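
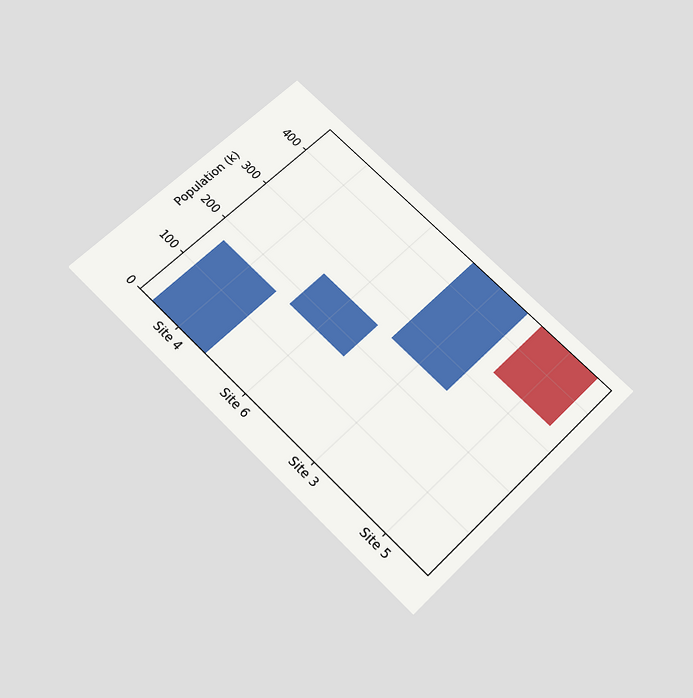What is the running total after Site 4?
168k

The chart is tilted about 45° clockwise and viewed slightly from below. After Site 4 the running total reaches 168k.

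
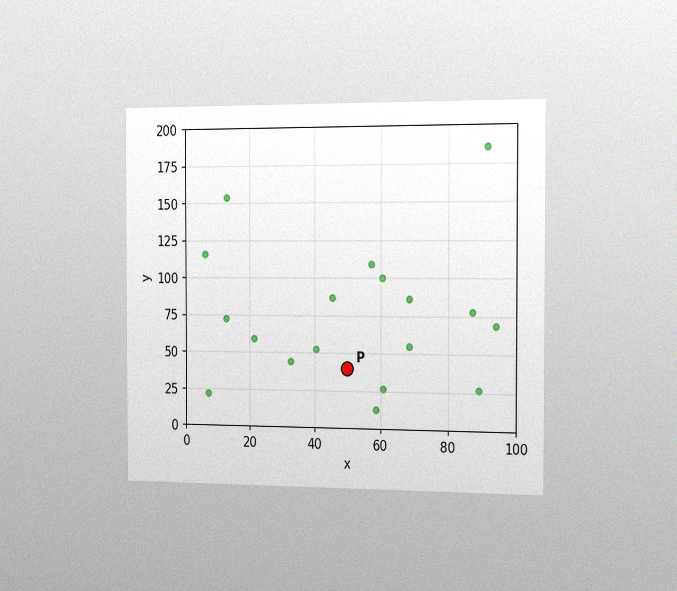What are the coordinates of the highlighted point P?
The chart is viewed slightly from the right, with some photo noise. Following the gridlines from P to each axis, P sits at (50, 40).

(50, 40)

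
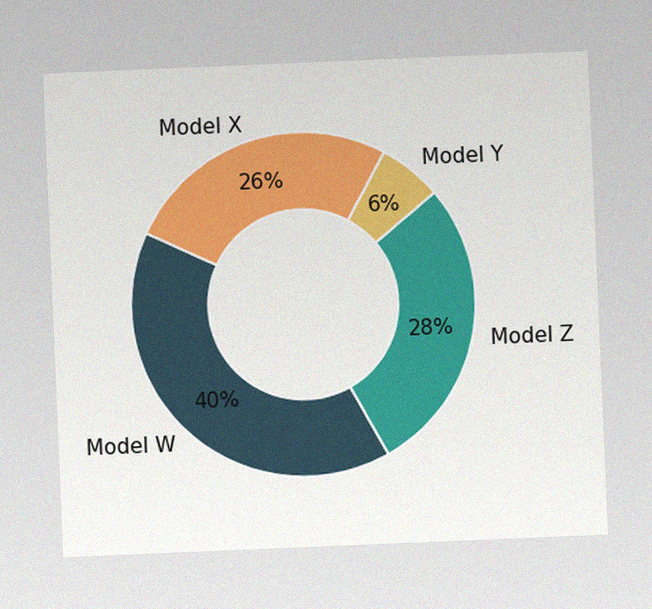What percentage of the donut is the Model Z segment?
The chart is tilted about 2° counter-clockwise, with some photo noise. The Model Z segment takes up 28% of the ring.

28%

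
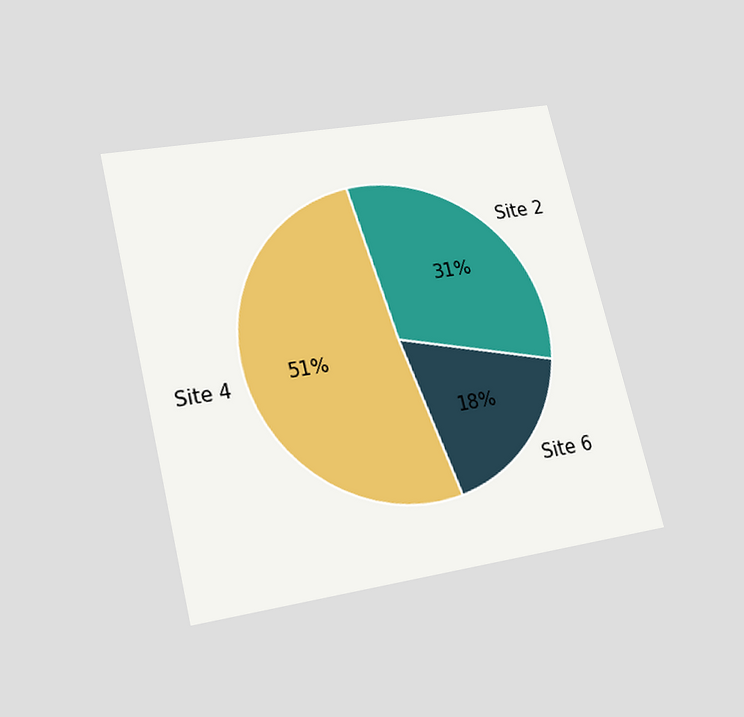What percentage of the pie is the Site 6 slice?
The chart is tilted about 14° counter-clockwise and viewed slightly from below. The Site 6 slice takes up 18% of the pie.

18%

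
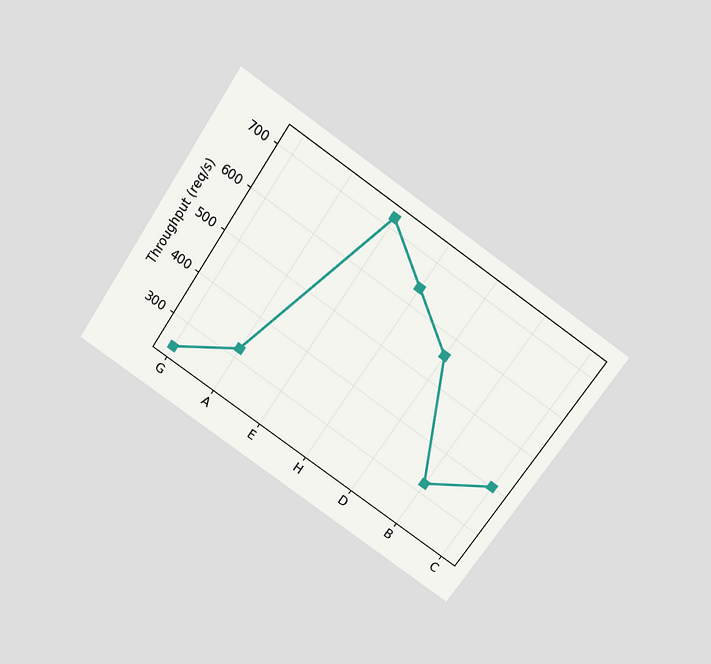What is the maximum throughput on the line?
The chart is tilted about 34° clockwise and viewed slightly from above. The highest point is at E, and reading across to the y-axis gives 720req/s.

720req/s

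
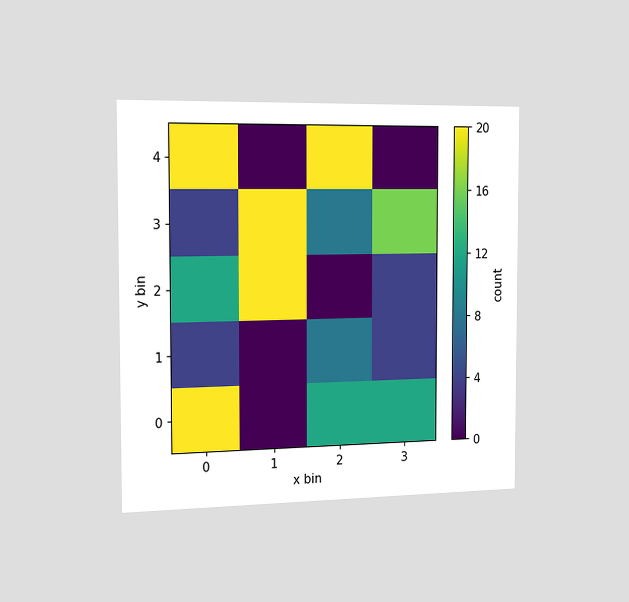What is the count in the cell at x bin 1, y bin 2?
The chart is viewed slightly from the left. Matching the cell (1, 2) against the colorbar gives 20.

20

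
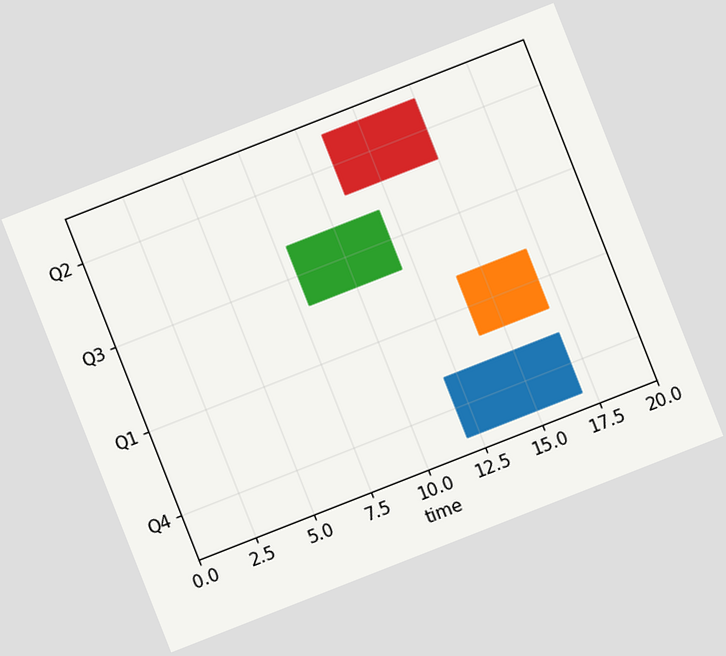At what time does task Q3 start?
The chart is tilted about 21° counter-clockwise. The Q3 bar begins at t=8.

8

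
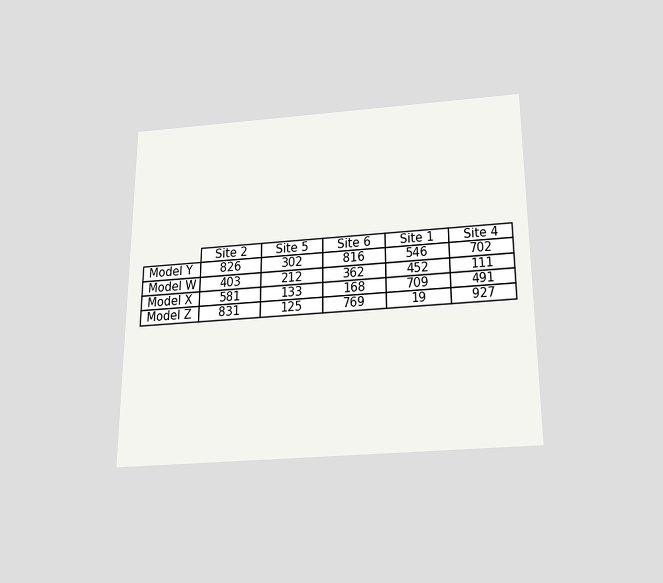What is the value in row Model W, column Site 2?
403

The chart is viewed slightly from below. The (Model W, Site 2) cell reads 403.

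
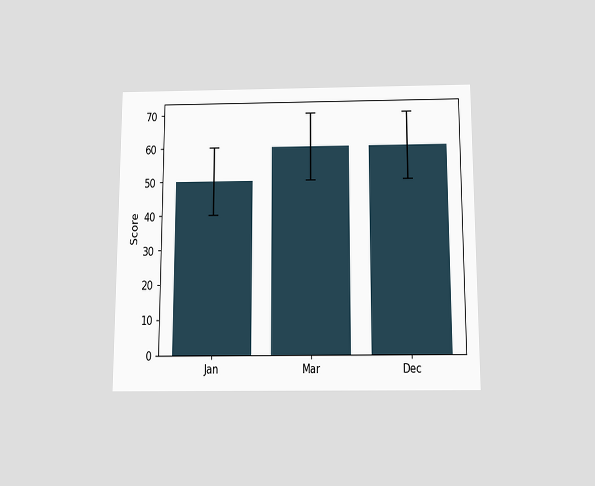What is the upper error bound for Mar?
70

The chart is viewed slightly from below. The Mar bar's upper whisker reaches 70.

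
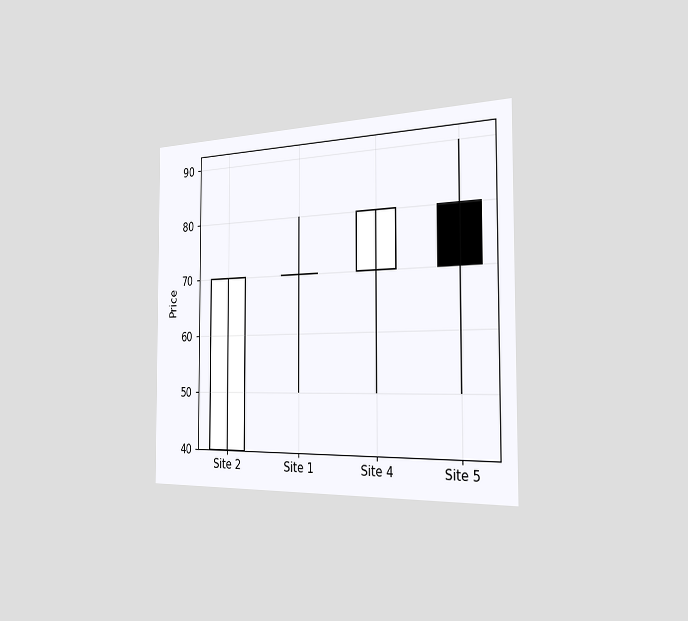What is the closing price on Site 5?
The chart is viewed slightly from the right. The Site 5 candle closes at 70.

70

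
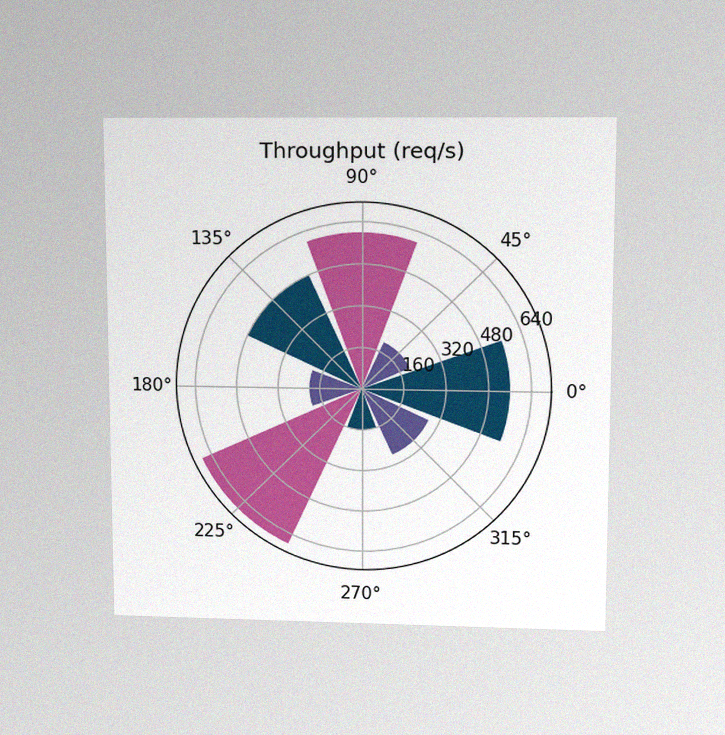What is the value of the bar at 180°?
The chart is viewed slightly from above, with some photo noise. The bar at 180° reaches 200req/s on the radial axis.

200req/s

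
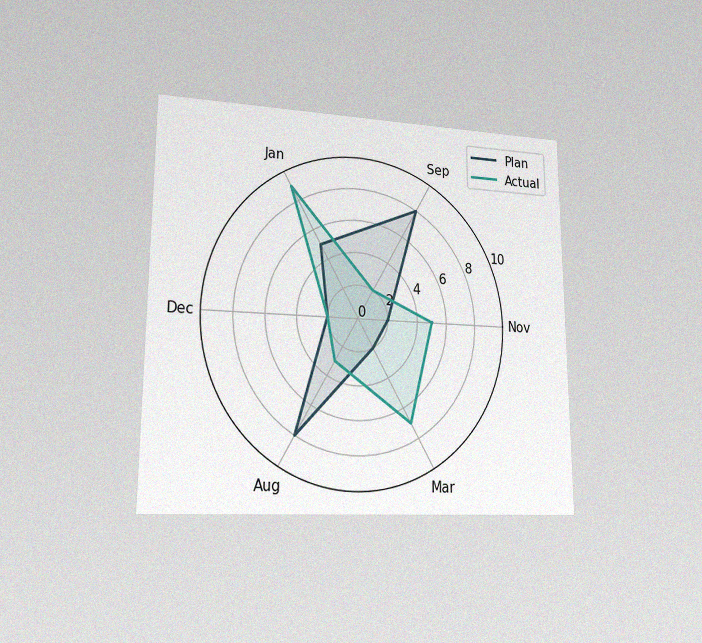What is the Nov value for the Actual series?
The chart is viewed at a slight angle, with some photo noise. On the Nov axis, Actual reaches 5.

5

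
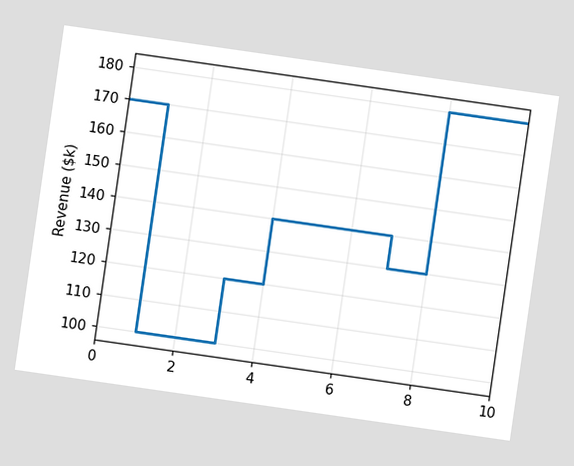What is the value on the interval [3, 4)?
The chart is tilted about 8° clockwise. On [3, 4) the step sits at $120k.

$120k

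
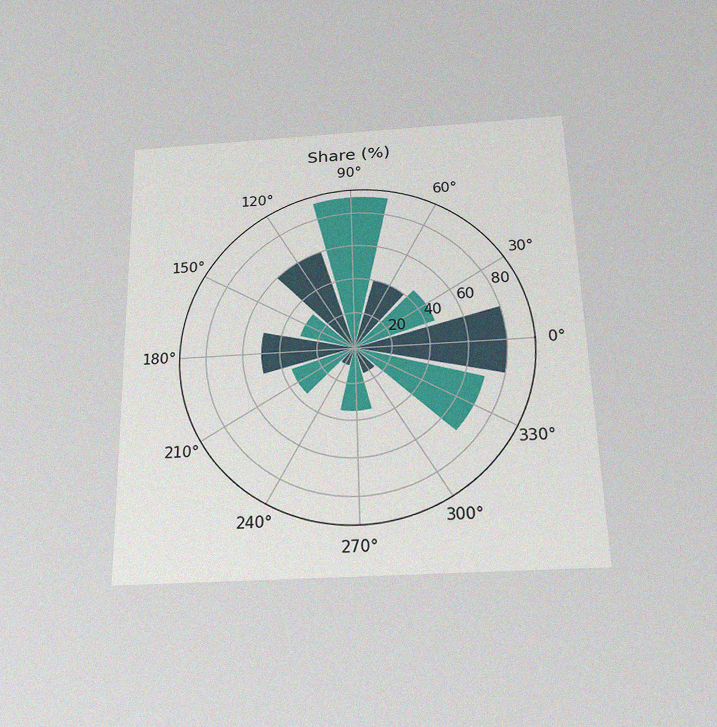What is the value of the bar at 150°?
30%

The chart is viewed slightly from below, with some photo noise. The bar at 150° reaches 30% on the radial axis.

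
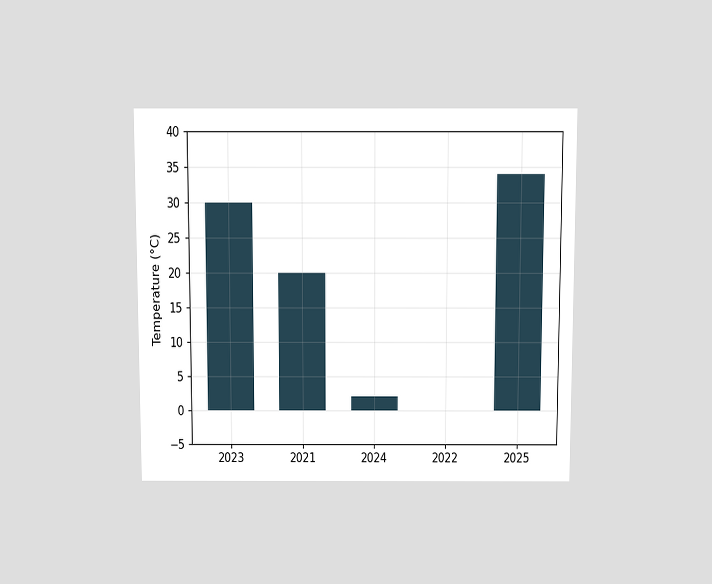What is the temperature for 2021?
The chart is viewed slightly from above. Reading along the chart's y-axis, the 2021 bar reaches 20°C.

20°C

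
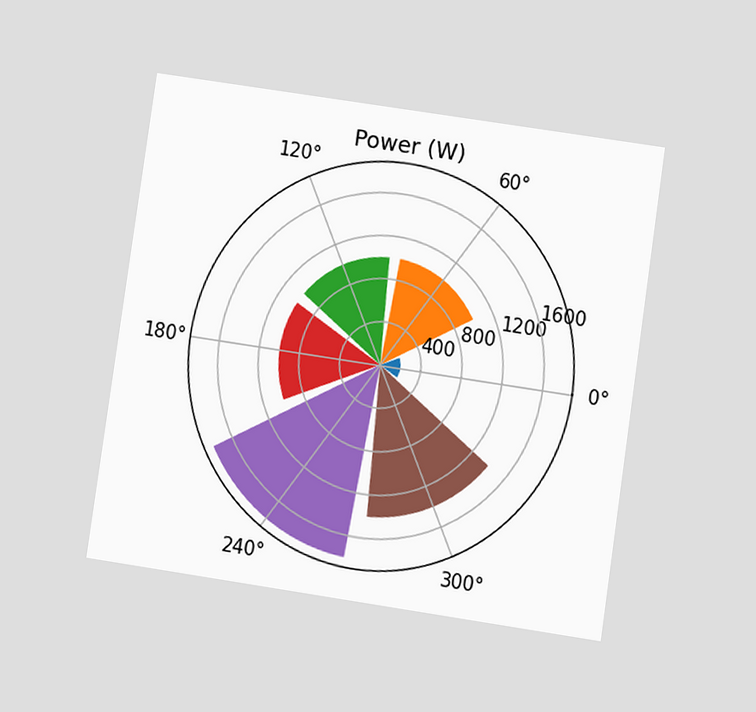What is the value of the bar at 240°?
The chart is tilted about 8° clockwise and viewed at a slight angle. The bar at 240° reaches 1800W on the radial axis.

1800W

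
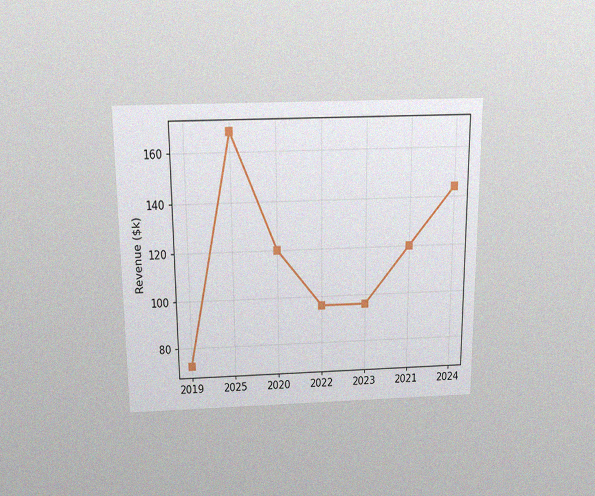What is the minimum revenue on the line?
The chart is viewed slightly from above, with some photo noise. The lowest point is at 2019, and reading across to the y-axis gives $72k.

$72k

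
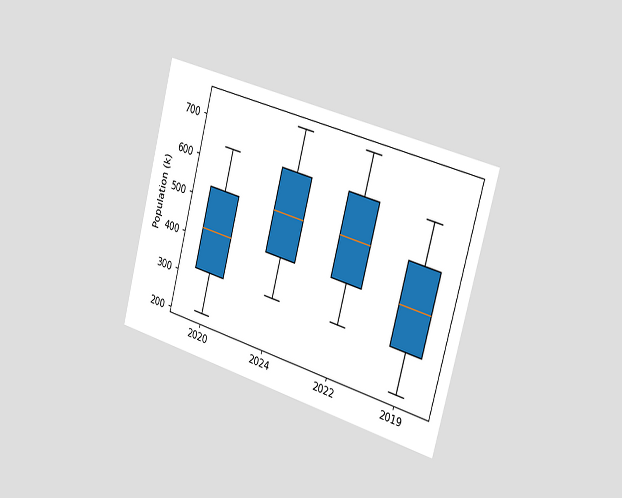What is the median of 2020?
424k

The chart is tilted about 15° clockwise and viewed slightly from the right. The median line in the 2020 box sits at 424k.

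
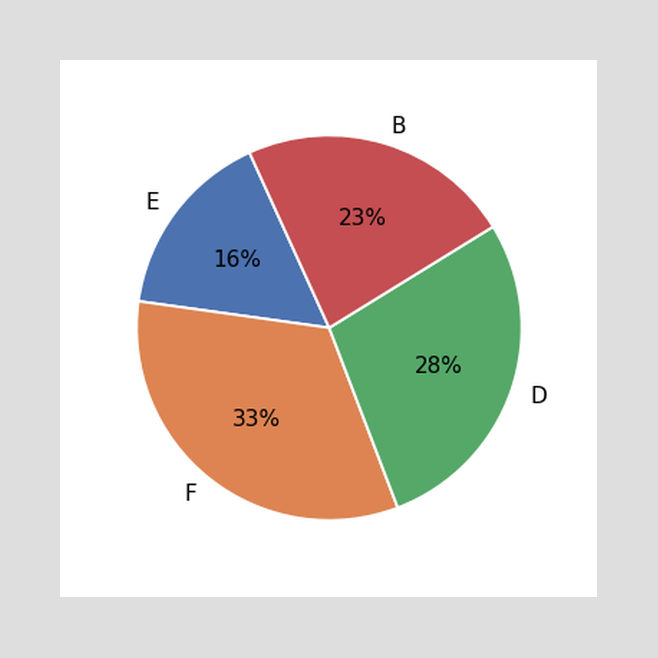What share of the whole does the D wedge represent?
The D slice takes up 28% of the pie.

28%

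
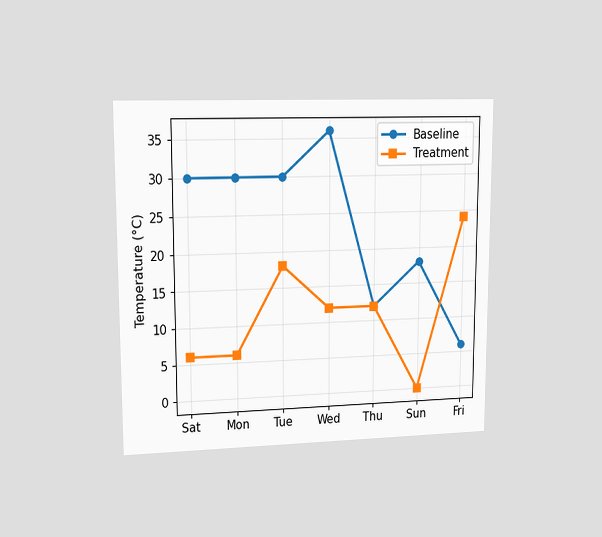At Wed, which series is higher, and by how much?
The chart is viewed at a slight angle. At Wed, Baseline sits above the other line by 24°C.

Baseline, by 24°C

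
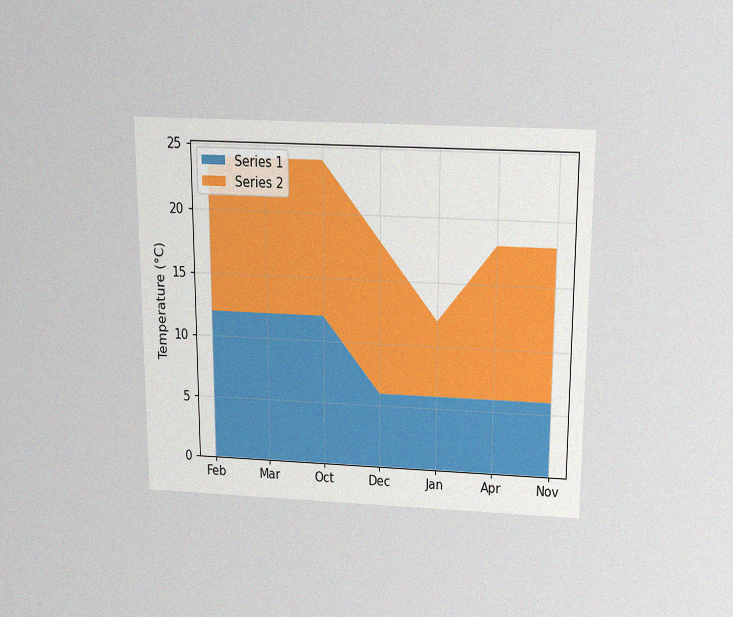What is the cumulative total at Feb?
The chart is viewed slightly from above, with some photo noise. The stacked total at Feb reaches 24°C.

24°C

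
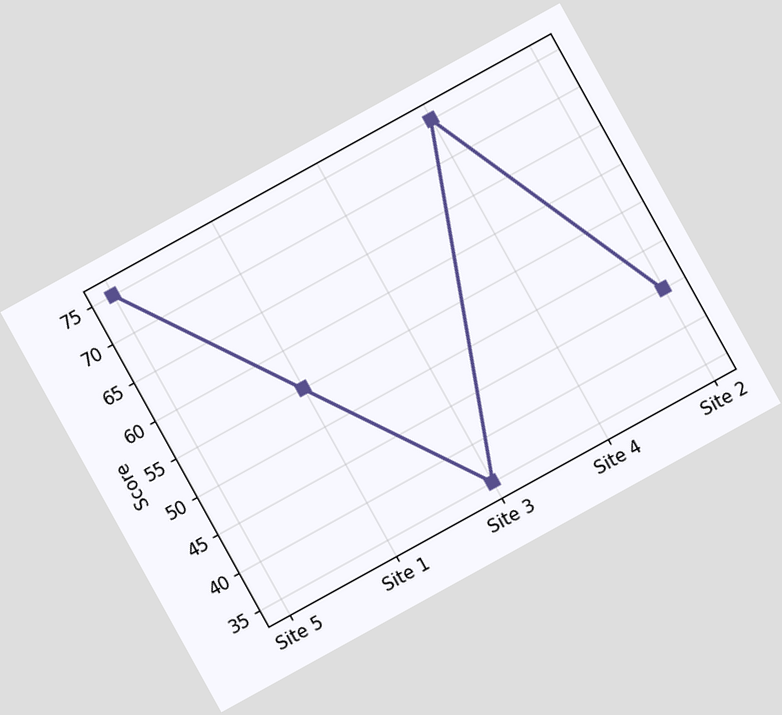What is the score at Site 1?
The chart is tilted about 29° counter-clockwise. At Site 1, the line is at 55.

55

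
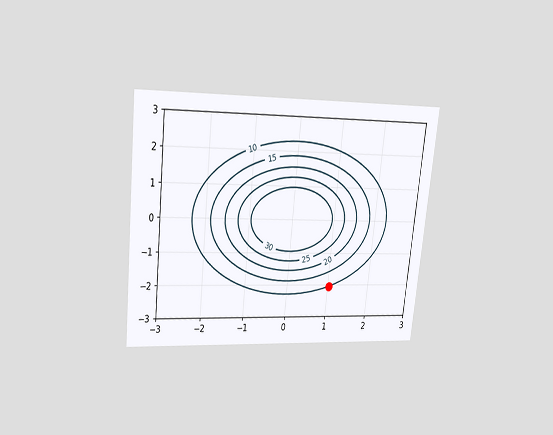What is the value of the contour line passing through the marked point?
10

The chart is tilted about 6° clockwise and viewed slightly from above. The marked point sits on the contour labelled 10.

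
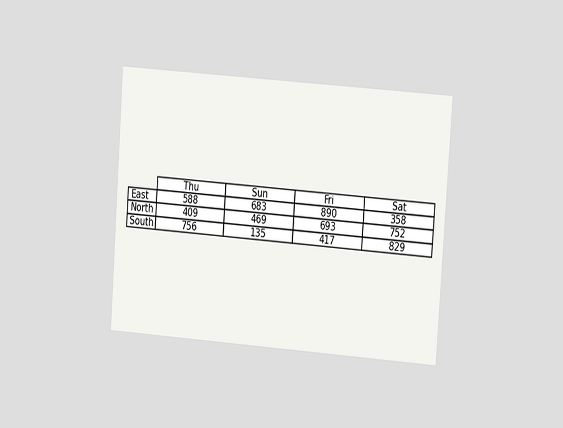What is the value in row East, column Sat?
358

The chart is tilted about 4° clockwise and viewed at a slight angle. The (East, Sat) cell reads 358.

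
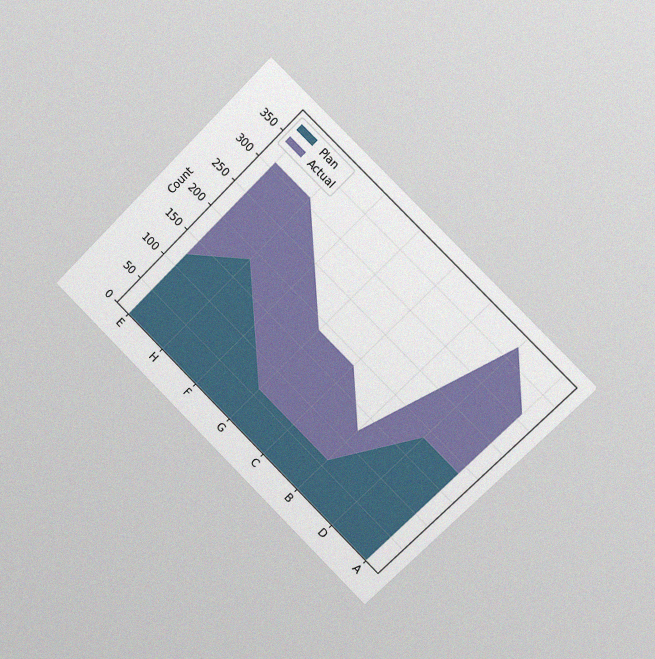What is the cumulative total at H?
The chart is tilted about 45° clockwise and viewed slightly from the right, with some photo noise. The stacked total at H reaches 310.

310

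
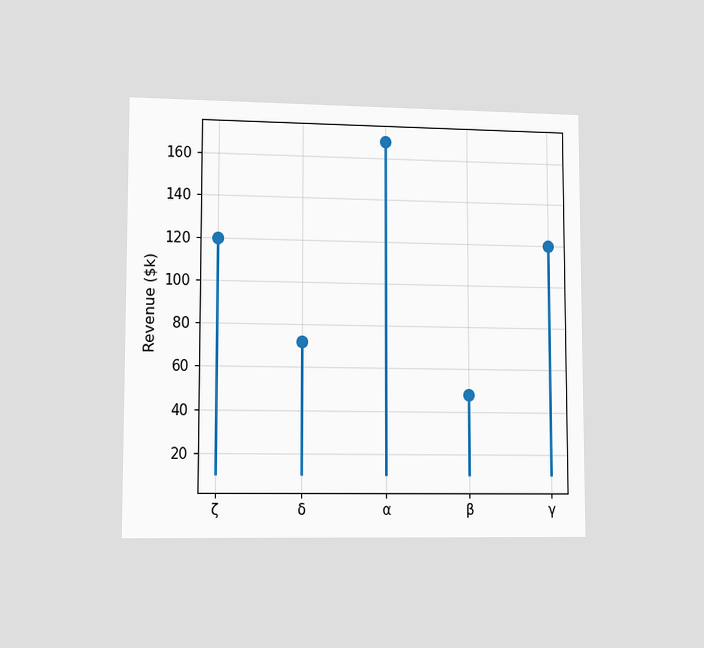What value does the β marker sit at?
$48k

The chart is viewed at a slight angle. The β marker sits at $48k.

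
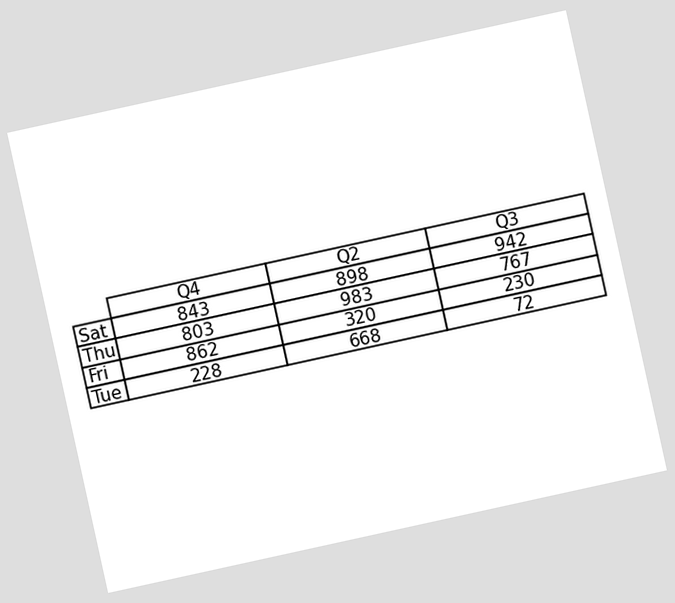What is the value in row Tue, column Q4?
The chart is tilted about 12° counter-clockwise. The (Tue, Q4) cell reads 228.

228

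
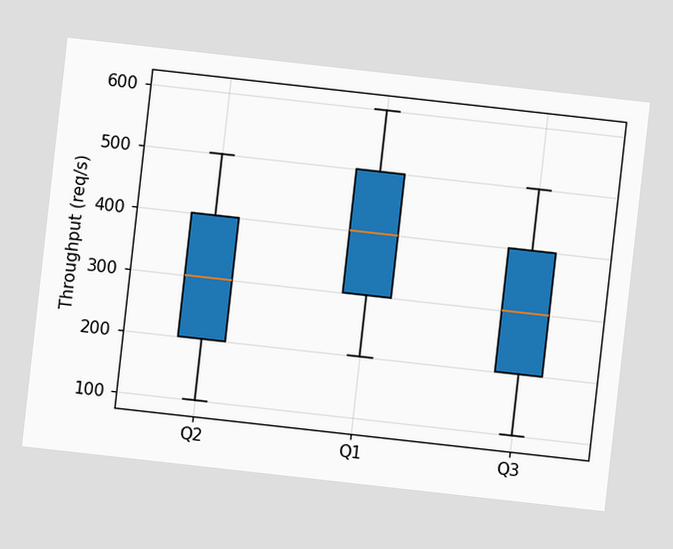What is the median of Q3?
The chart is tilted about 6° clockwise. The median line in the Q3 box sits at 300req/s.

300req/s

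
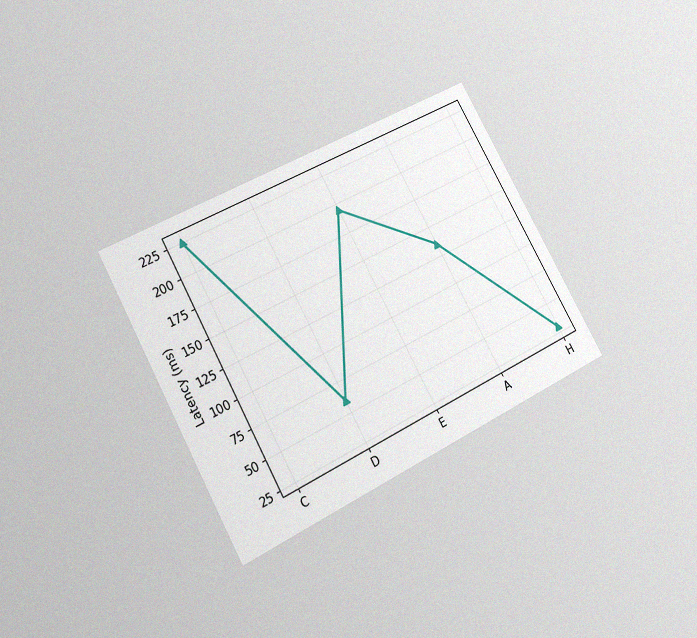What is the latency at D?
The chart is tilted about 29° counter-clockwise and viewed at a slight angle, with some photo noise. At D, the line is at 60ms.

60ms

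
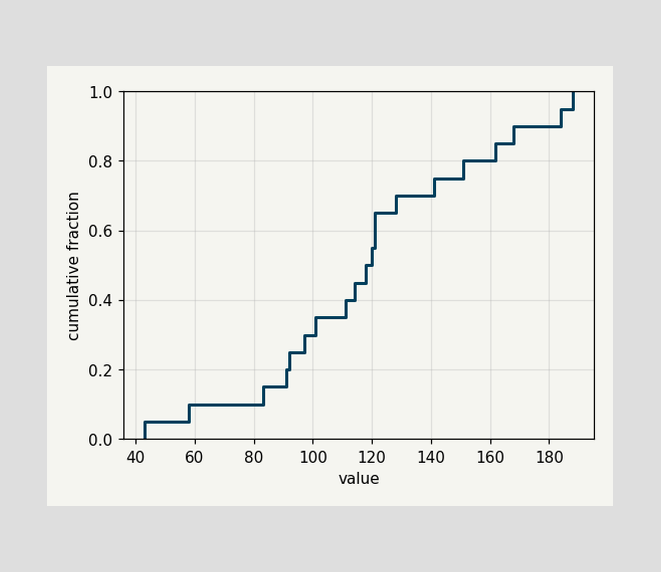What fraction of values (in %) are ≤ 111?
40%

At x=111 the ECDF step is at 40%.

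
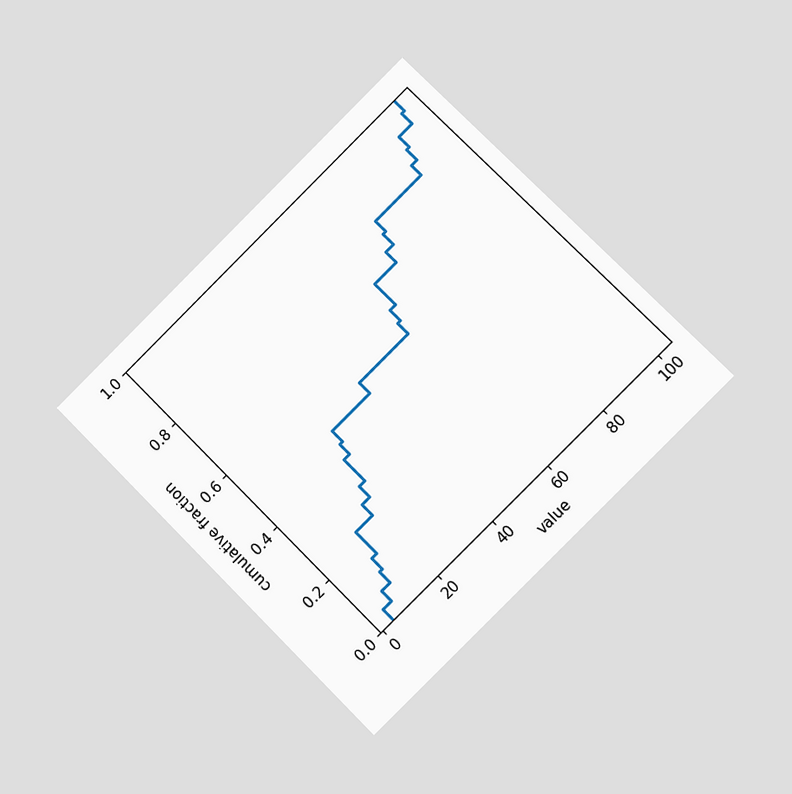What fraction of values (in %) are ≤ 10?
12%

The chart is tilted about 45° counter-clockwise and viewed at a slight angle. At x=10 the ECDF step is at 12%.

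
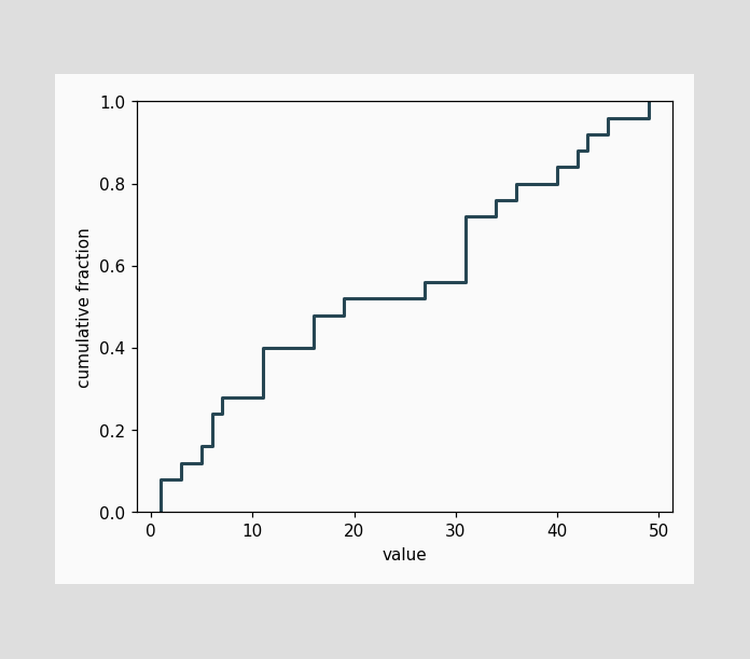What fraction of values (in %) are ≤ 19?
At x=19 the ECDF step is at 52%.

52%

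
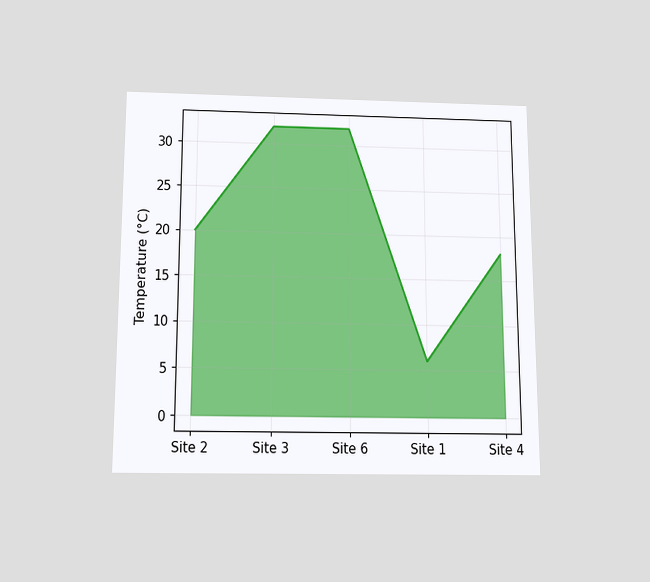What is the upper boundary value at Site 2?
The chart is viewed slightly from below. At Site 2 the upper boundary is at 20°C.

20°C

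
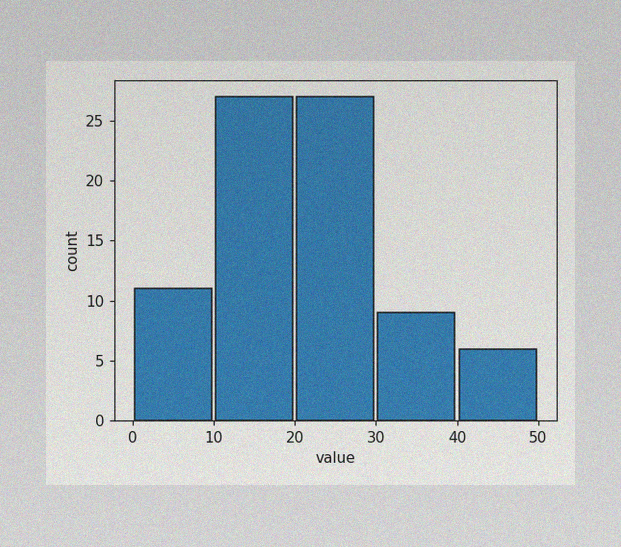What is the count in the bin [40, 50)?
The image has some photo noise and uneven lighting. The [40, 50) bin has height 6.

6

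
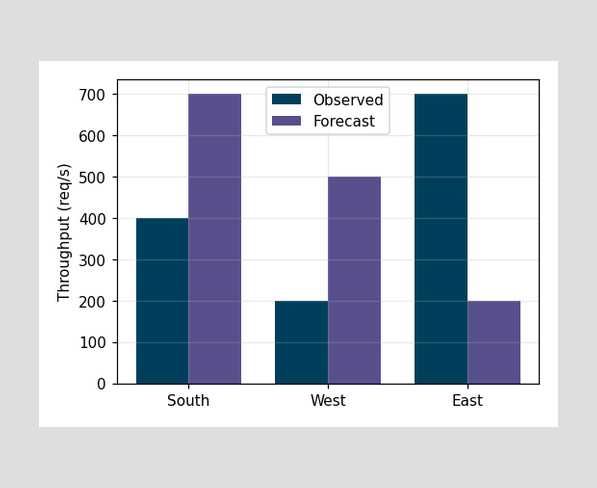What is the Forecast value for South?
The Forecast bar at South reaches 700req/s on the y-axis.

700req/s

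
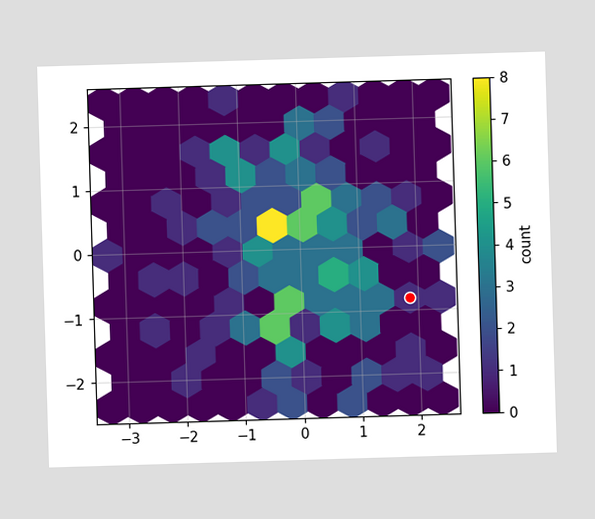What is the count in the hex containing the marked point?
1

The marked hex reads 1 on the colorbar.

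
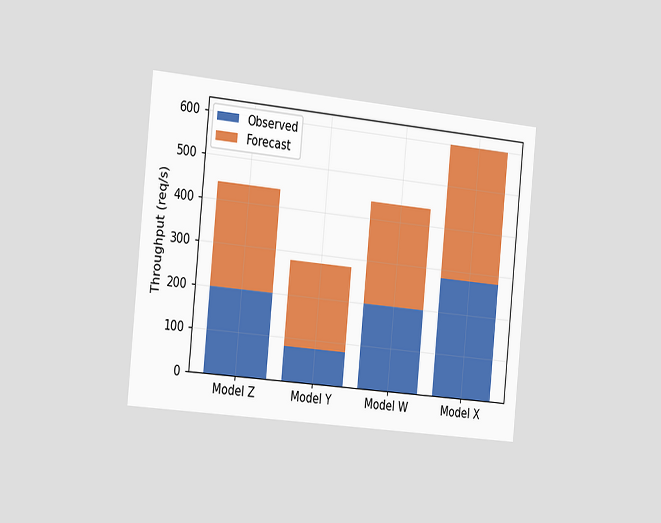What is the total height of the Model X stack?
600req/s

The chart is tilted about 5° clockwise and viewed slightly from the left. The Model X stack's top reaches 600req/s on the y-axis.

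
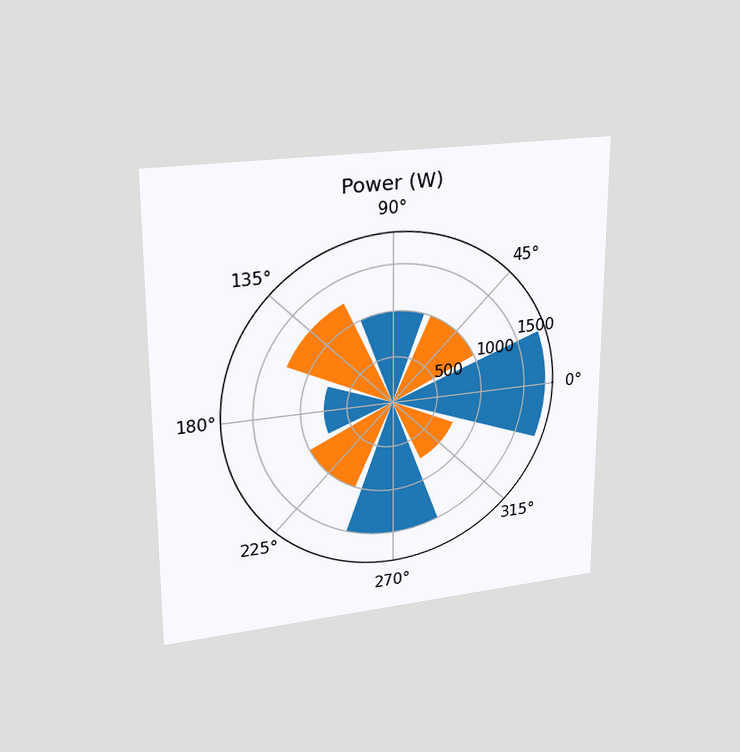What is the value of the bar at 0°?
1750W

The chart is viewed at a slight angle. The bar at 0° reaches 1750W on the radial axis.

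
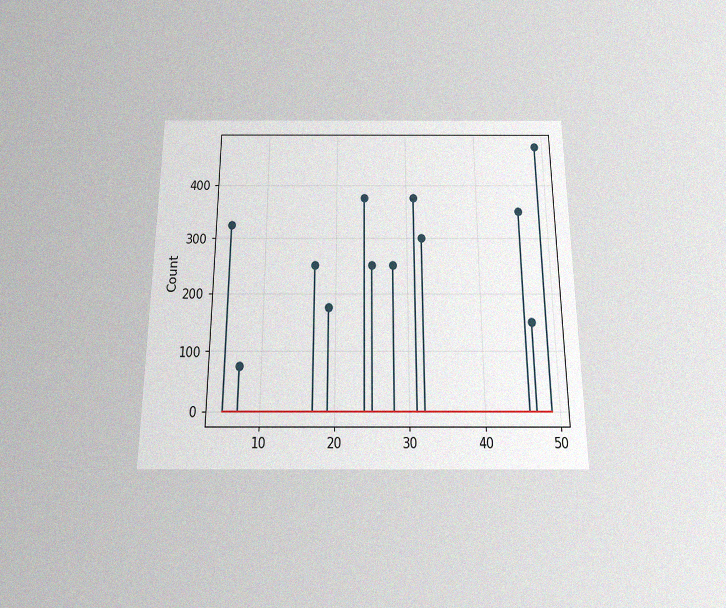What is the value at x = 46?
350

The chart is viewed slightly from below, with some photo noise. The stem at x=46 reaches 350.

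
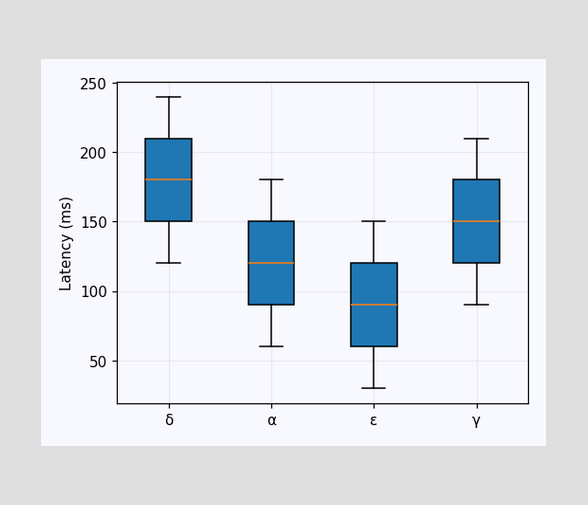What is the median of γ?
The median line in the γ box sits at 150ms.

150ms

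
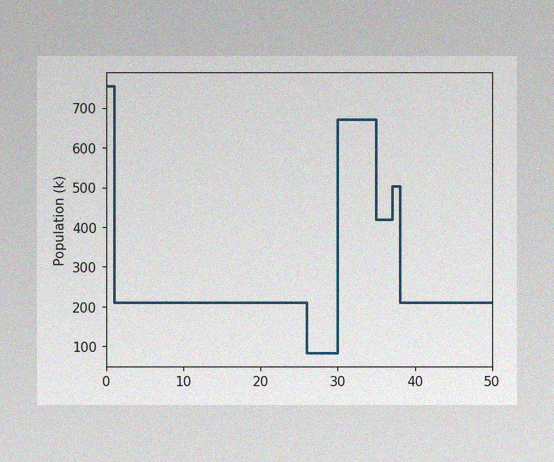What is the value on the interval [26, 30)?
84k

The image has some photo noise and uneven lighting. On [26, 30) the step sits at 84k.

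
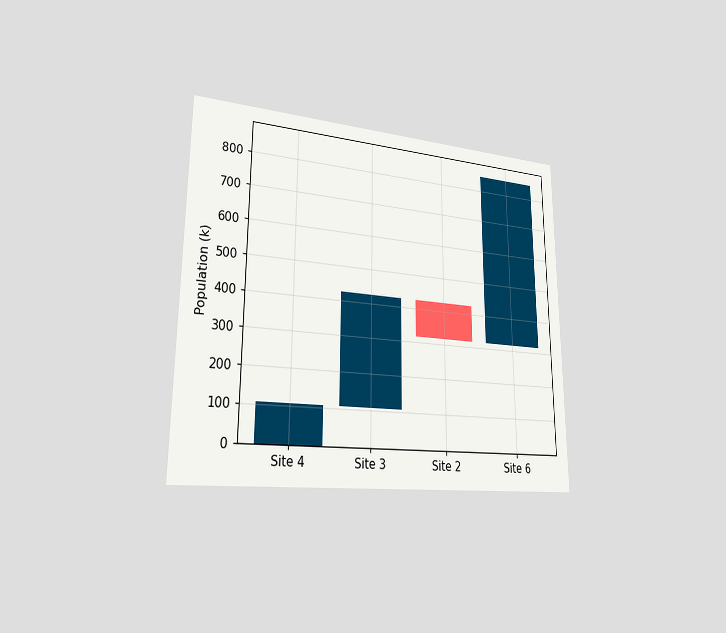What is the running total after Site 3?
424k

The chart is viewed slightly from the left. After Site 3 the running total reaches 424k.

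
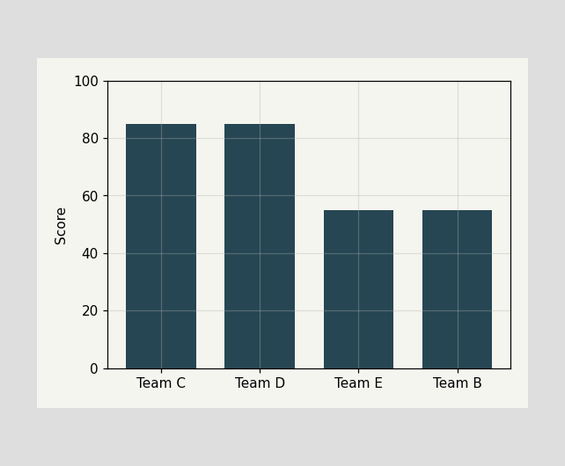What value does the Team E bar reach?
Reading along the chart's y-axis, the Team E bar reaches 55.

55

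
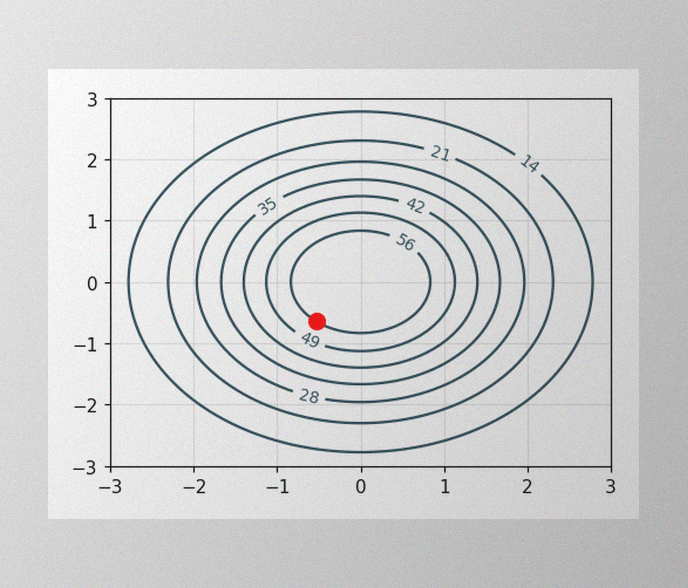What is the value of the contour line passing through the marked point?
The image has some photo noise and uneven lighting. The marked point sits on the contour labelled 56.

56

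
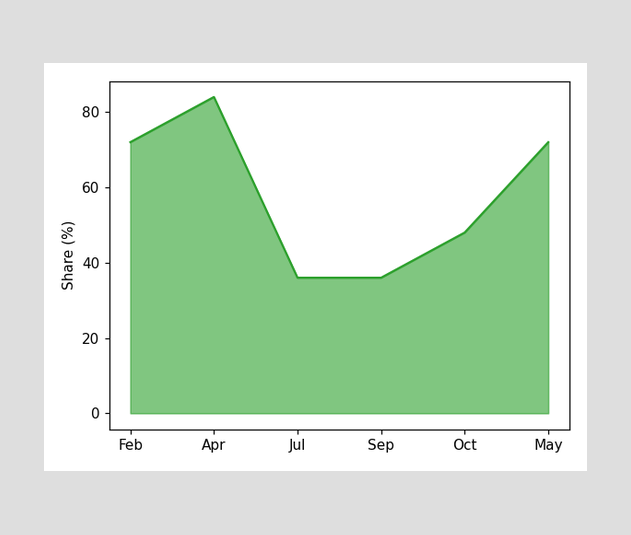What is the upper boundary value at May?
At May the upper boundary is at 72%.

72%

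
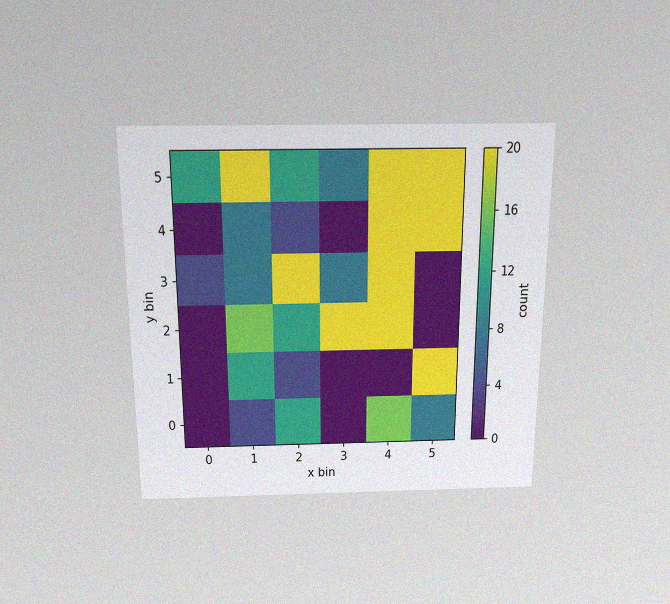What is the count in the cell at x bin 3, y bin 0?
The chart is viewed slightly from above, with some photo noise. Matching the cell (3, 0) against the colorbar gives 0.

0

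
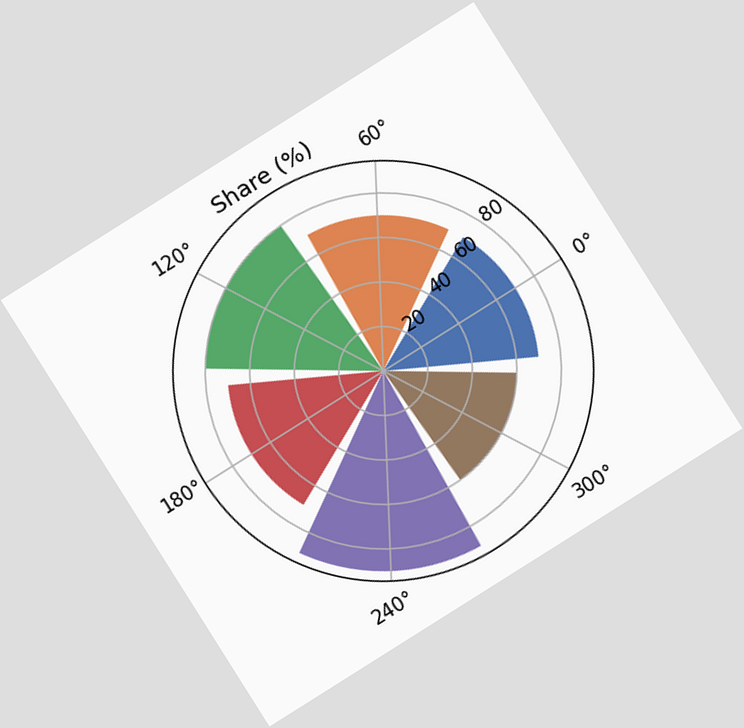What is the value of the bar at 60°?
The chart is tilted about 32° counter-clockwise. The bar at 60° reaches 70% on the radial axis.

70%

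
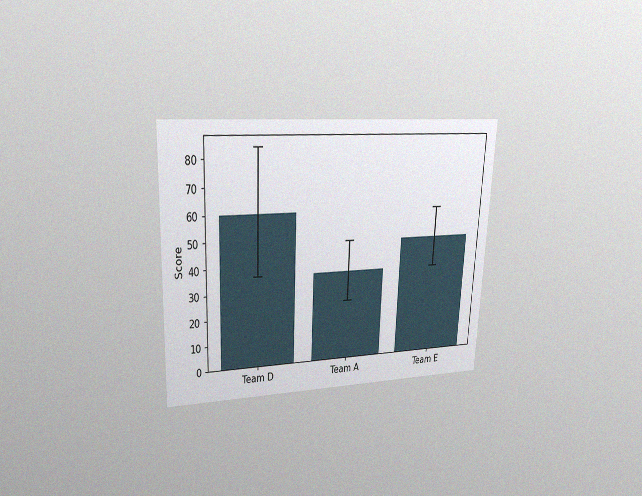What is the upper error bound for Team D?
84

The chart is tilted about 3° clockwise and viewed at a slight angle, with some photo noise. The Team D bar's upper whisker reaches 84.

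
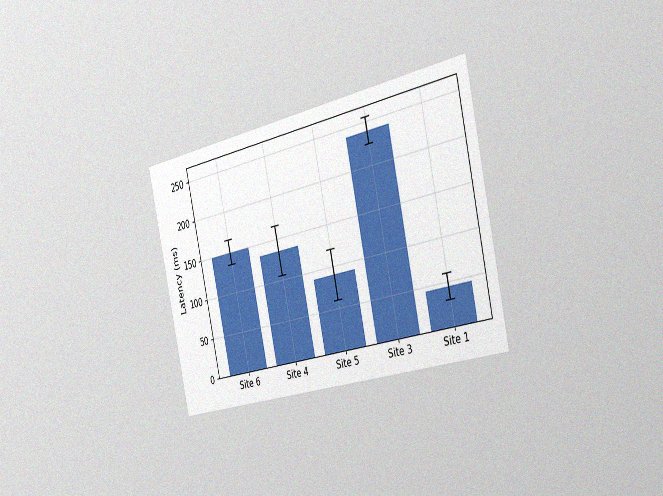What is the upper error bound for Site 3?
The chart is tilted about 12° counter-clockwise and viewed slightly from the right, with some photo noise. The Site 3 bar's upper whisker reaches 255ms.

255ms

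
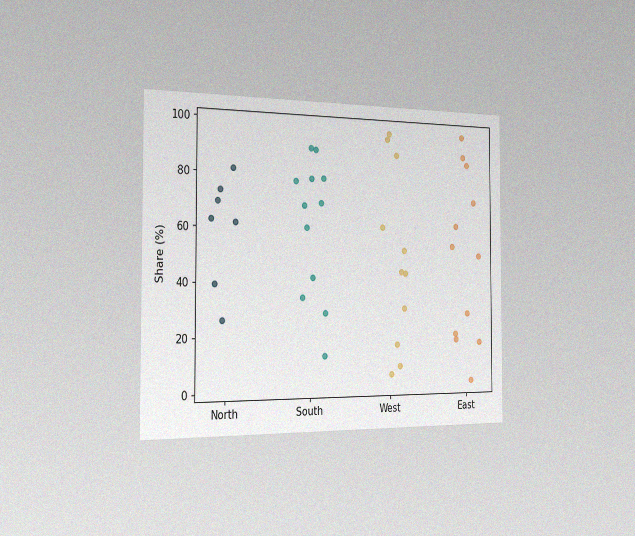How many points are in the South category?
The chart is viewed slightly from the left, with some photo noise. Counting the markers in the South column gives 12.

12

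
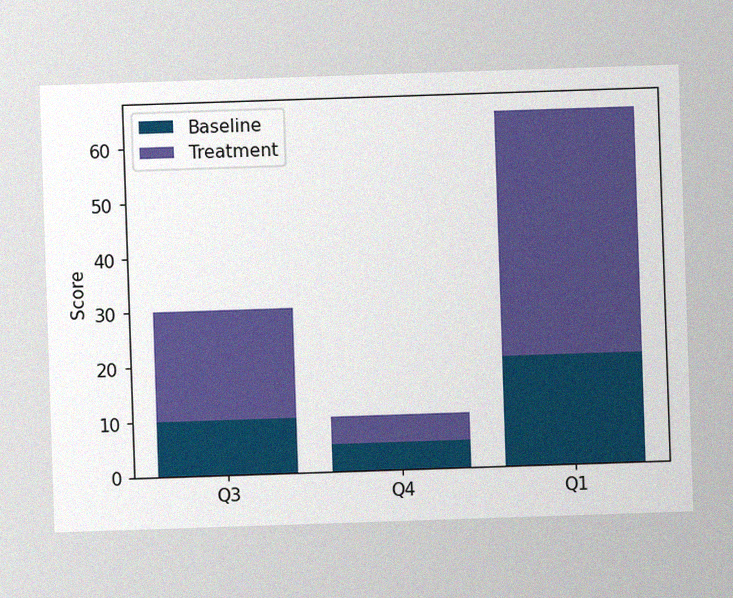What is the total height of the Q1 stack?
65

The image has some photo noise and uneven lighting. The Q1 stack's top reaches 65 on the y-axis.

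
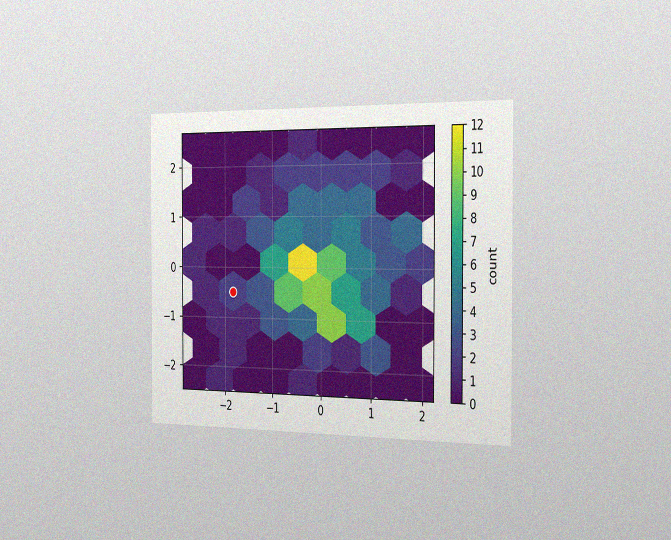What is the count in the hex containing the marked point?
2

The chart is viewed slightly from the right, with some photo noise. The marked hex reads 2 on the colorbar.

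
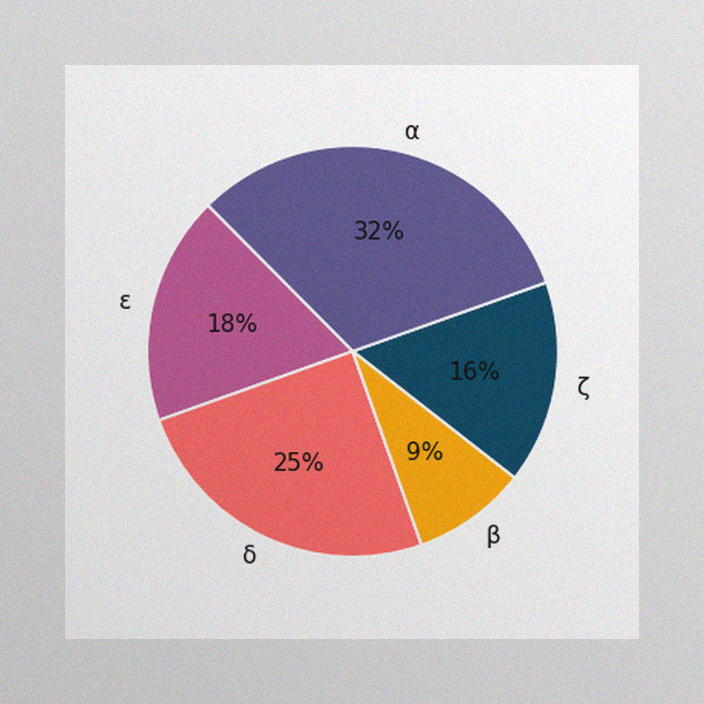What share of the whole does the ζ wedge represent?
The image has some photo noise and uneven lighting. The ζ slice takes up 16% of the pie.

16%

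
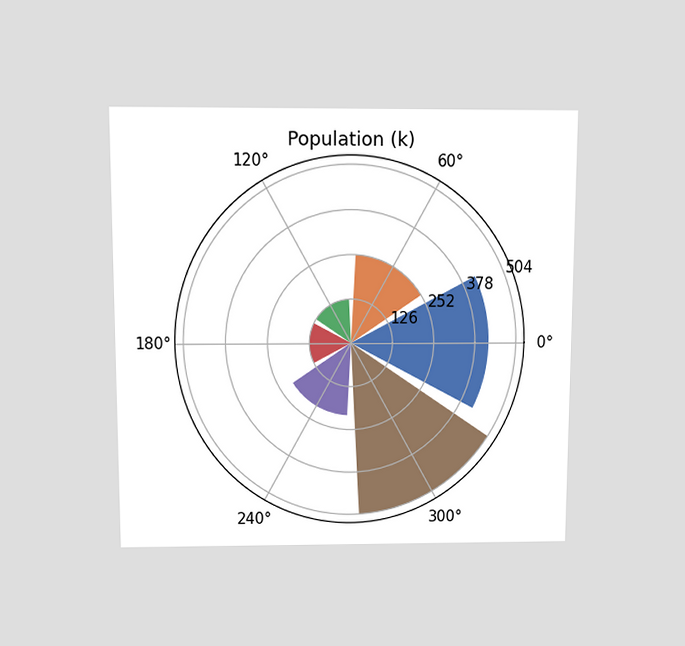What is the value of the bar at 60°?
252k

The chart is viewed slightly from above. The bar at 60° reaches 252k on the radial axis.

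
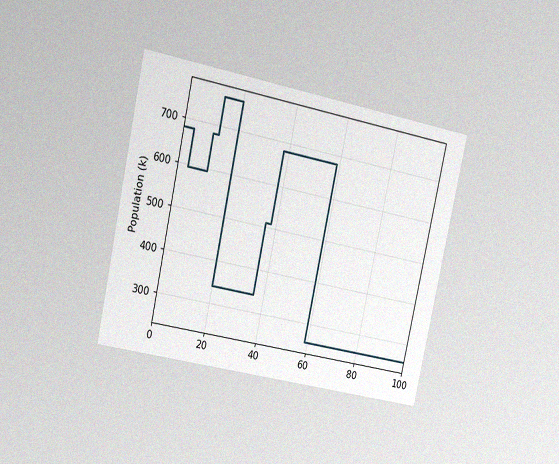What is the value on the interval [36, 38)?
510k

The chart is tilted about 12° clockwise and viewed slightly from the left, with some photo noise. On [36, 38) the step sits at 510k.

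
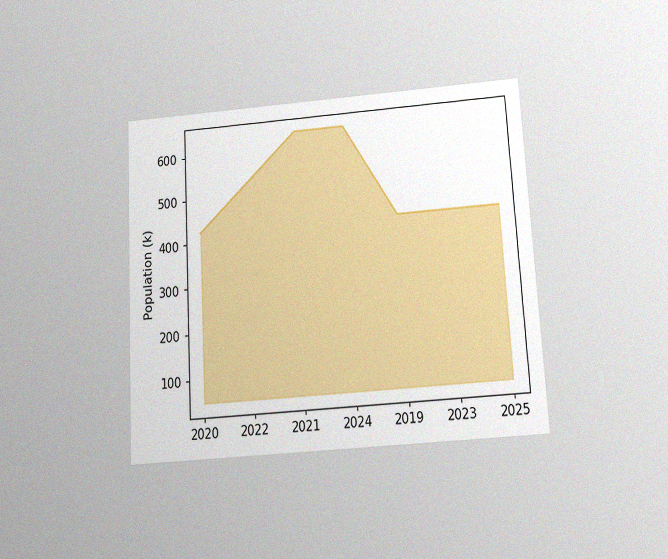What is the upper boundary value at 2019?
424k

The chart is tilted about 3° counter-clockwise and viewed slightly from below, with some photo noise. At 2019 the upper boundary is at 424k.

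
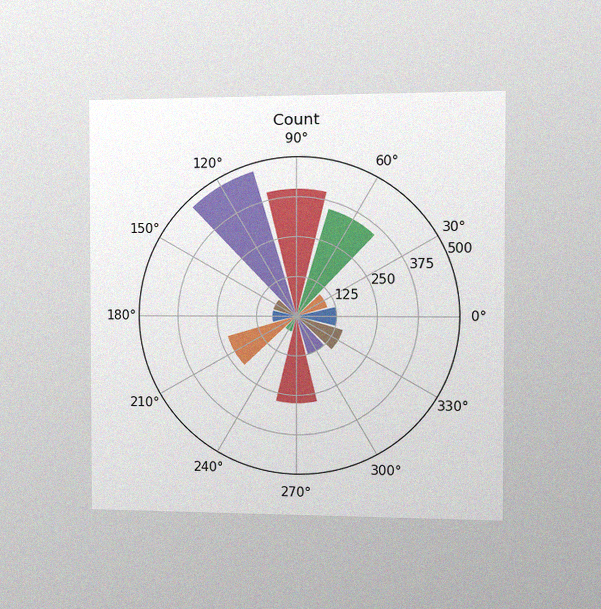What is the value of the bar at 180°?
75

The chart is viewed slightly from the right, with some photo noise. The bar at 180° reaches 75 on the radial axis.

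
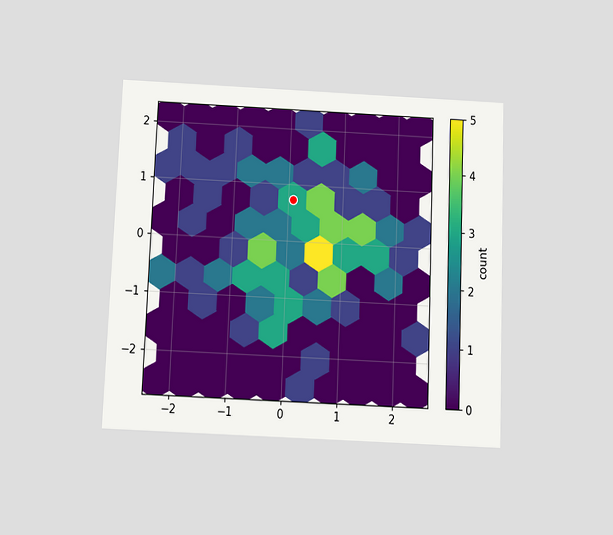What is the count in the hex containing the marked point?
3

The chart is tilted about 2° clockwise and viewed slightly from below. The marked hex reads 3 on the colorbar.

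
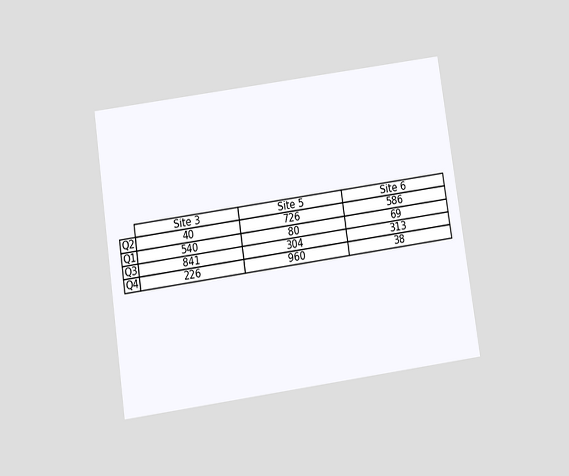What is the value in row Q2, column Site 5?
The chart is tilted about 8° counter-clockwise and viewed slightly from below. The (Q2, Site 5) cell reads 726.

726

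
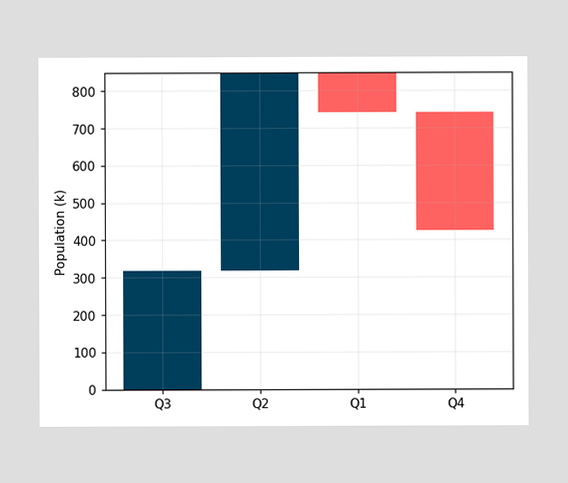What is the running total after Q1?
742k

After Q1 the running total reaches 742k.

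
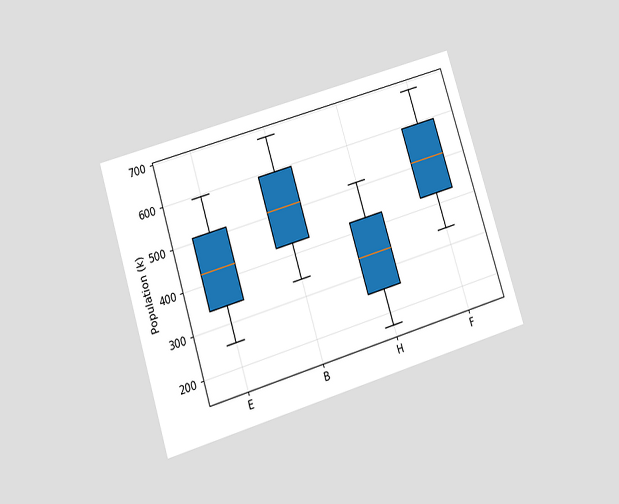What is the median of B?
510k

The chart is tilted about 17° counter-clockwise and viewed slightly from below. The median line in the B box sits at 510k.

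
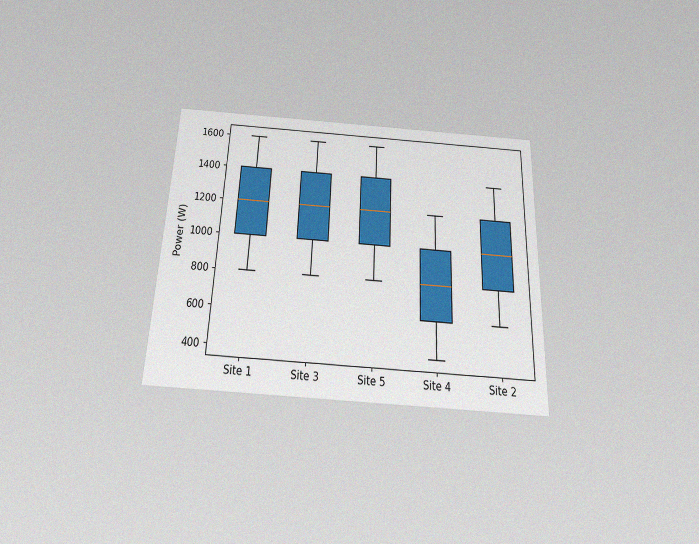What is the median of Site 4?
The chart is tilted about 2° clockwise and viewed slightly from below, with some photo noise. The median line in the Site 4 box sits at 800W.

800W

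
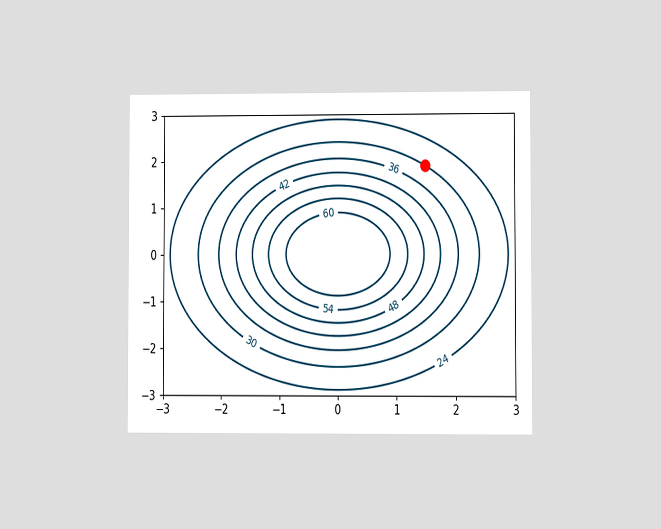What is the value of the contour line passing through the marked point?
30

The chart is viewed at a slight angle. The marked point sits on the contour labelled 30.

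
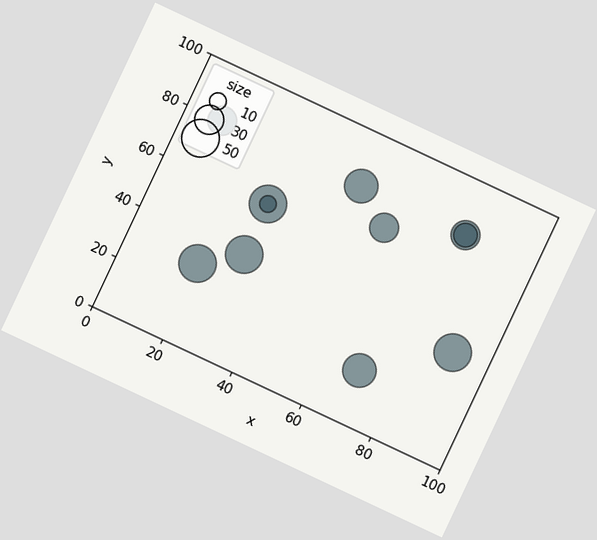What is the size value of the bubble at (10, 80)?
30

The chart is tilted about 25° clockwise. Matching the bubble at (10, 80) against the size legend gives 30.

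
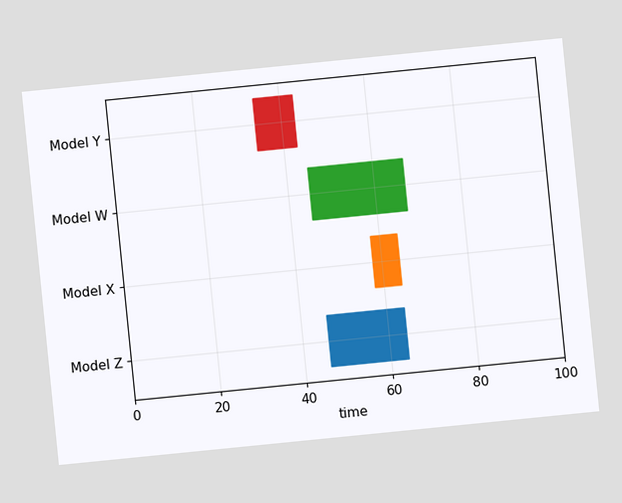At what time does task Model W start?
45

The chart is tilted about 6° counter-clockwise. The Model W bar begins at t=45.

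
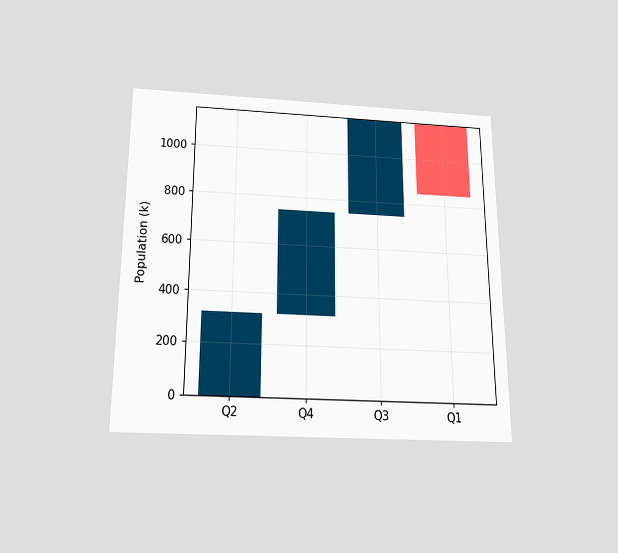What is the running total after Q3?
1166k

The chart is viewed slightly from below. After Q3 the running total reaches 1166k.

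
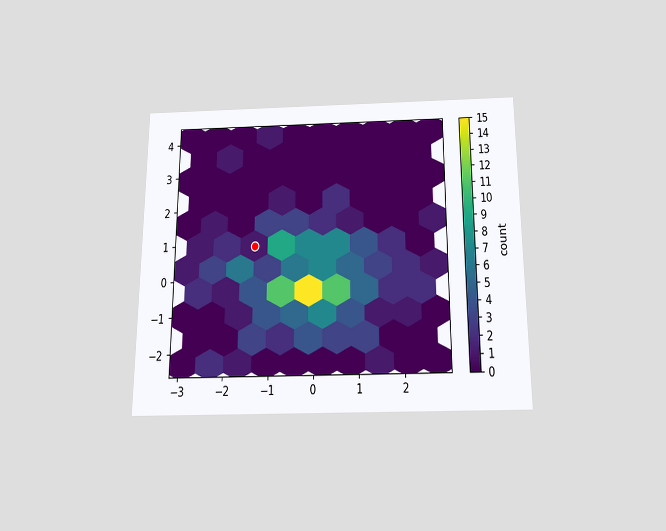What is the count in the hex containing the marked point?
1

The chart is viewed slightly from below. The marked hex reads 1 on the colorbar.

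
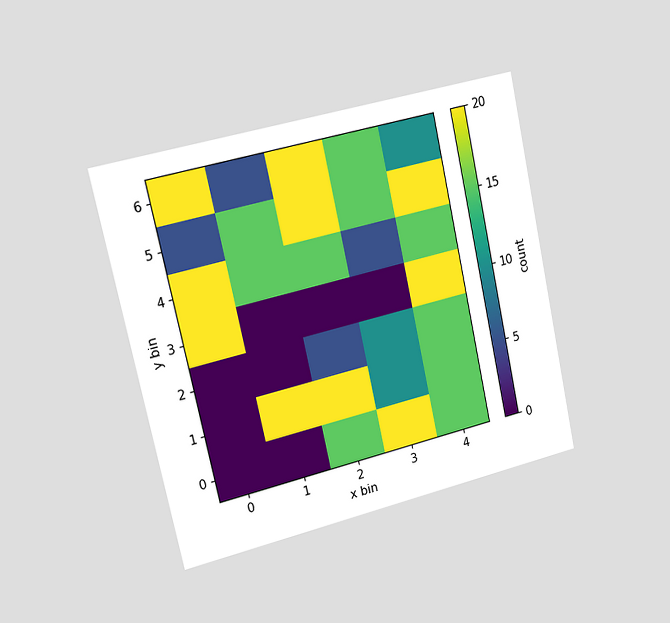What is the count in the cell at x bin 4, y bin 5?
20

The chart is tilted about 12° counter-clockwise and viewed slightly from the left. Matching the cell (4, 5) against the colorbar gives 20.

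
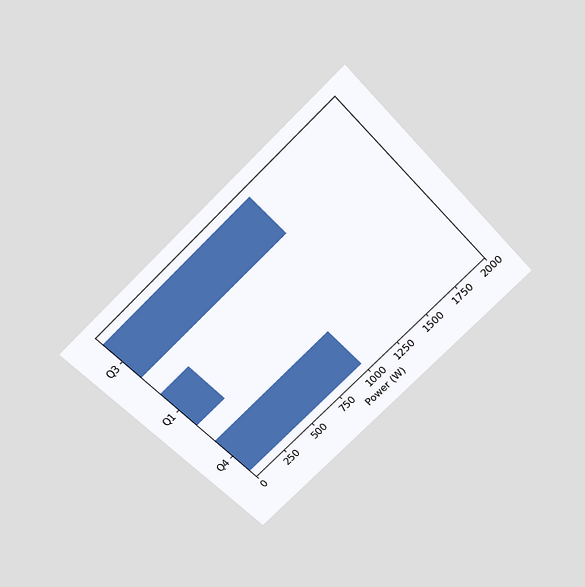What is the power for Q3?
1250W

The chart is tilted about 44° counter-clockwise and viewed slightly from above. Reading along the chart's x-axis, the Q3 bar reaches 1250W.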